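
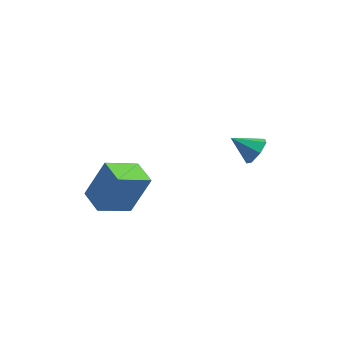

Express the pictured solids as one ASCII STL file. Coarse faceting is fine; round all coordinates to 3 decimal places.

solid 
facet normal 0.844 0.104 -0.526
outer loop
vertex 3.681 1.686 2.937
vertex 3.354 1.628 2.401
vertex 3.49 2.152 2.723
endloop
endfacet
facet normal -0.026 0.408 0.912
outer loop
vertex 3.681 1.686 2.937
vertex 3.49 2.152 2.723
vertex 2.426 1.512 2.979
endloop
endfacet
facet normal 0.844 0.104 -0.526
outer loop
vertex 3.49 2.152 2.723
vertex 3.354 1.628 2.401
vertex 3.197 2.223 2.267
endloop
endfacet
facet normal -0.404 0.828 0.389
outer loop
vertex 3.49 2.152 2.723
vertex 3.197 2.223 2.267
vertex 2.426 1.512 2.979
endloop
endfacet
facet normal 0.845 0.105 -0.525
outer loop
vertex 3.197 2.223 2.267
vertex 3.354 1.628 2.401
vertex 3.023 1.846 1.912
endloop
endfacet
facet normal -0.770 0.588 -0.247
outer loop
vertex 3.197 2.223 2.267
vertex 3.023 1.846 1.912
vertex 2.426 1.512 2.979
endloop
endfacet
facet normal 0.845 0.104 -0.525
outer loop
vertex 3.023 1.846 1.912
vertex 3.354 1.628 2.401
vertex 3.098 1.305 1.925
endloop
endfacet
facet normal -0.847 -0.130 -0.515
outer loop
vertex 3.023 1.846 1.912
vertex 3.098 1.305 1.925
vertex 2.426 1.512 2.979
endloop
endfacet
facet normal 0.844 0.107 -0.526
outer loop
vertex 3.098 1.305 1.925
vertex 3.354 1.628 2.401
vertex 3.367 1.007 2.296
endloop
endfacet
facet normal -0.578 -0.788 -0.214
outer loop
vertex 3.098 1.305 1.925
vertex 3.367 1.007 2.296
vertex 2.426 1.512 2.979
endloop
endfacet
facet normal 0.844 0.106 -0.525
outer loop
vertex 3.367 1.007 2.296
vertex 3.354 1.628 2.401
vertex 3.626 1.177 2.747
endloop
endfacet
facet normal -0.165 -0.888 0.429
outer loop
vertex 3.367 1.007 2.296
vertex 3.626 1.177 2.747
vertex 2.426 1.512 2.979
endloop
endfacet
facet normal 0.844 0.105 -0.526
outer loop
vertex 3.626 1.177 2.747
vertex 3.354 1.628 2.401
vertex 3.681 1.686 2.937
endloop
endfacet
facet normal 0.081 -0.356 0.931
outer loop
vertex 3.626 1.177 2.747
vertex 3.681 1.686 2.937
vertex 2.426 1.512 2.979
endloop
endfacet
facet normal -0.579 -0.694 0.428
outer loop
vertex 0.018 -3.137 3.753
vertex -0.735 -2.443 3.861
vertex -0.581 -3.556 2.262
endloop
endfacet
facet normal 0.731 -0.674 -0.104
outer loop
vertex 0.235 -2.577 1.659
vertex 0.018 -3.137 3.753
vertex -0.581 -3.556 2.262
endloop
endfacet
facet normal -0.579 -0.694 0.428
outer loop
vertex -0.581 -3.556 2.262
vertex -0.735 -2.443 3.861
vertex -1.334 -2.862 2.37
endloop
endfacet
facet normal -0.361 -0.252 -0.898
outer loop
vertex -1.334 -2.862 2.37
vertex 0.235 -2.577 1.659
vertex -0.581 -3.556 2.262
endloop
endfacet
facet normal 0.361 0.252 0.898
outer loop
vertex 0.018 -3.137 3.753
vertex 0.081 -1.464 3.258
vertex -0.735 -2.443 3.861
endloop
endfacet
facet normal 0.731 -0.674 -0.104
outer loop
vertex 0.834 -2.158 3.15
vertex 0.018 -3.137 3.753
vertex 0.235 -2.577 1.659
endloop
endfacet
facet normal 0.361 0.252 0.898
outer loop
vertex 0.834 -2.158 3.15
vertex 0.081 -1.464 3.258
vertex 0.018 -3.137 3.753
endloop
endfacet
facet normal -0.731 0.674 0.104
outer loop
vertex -0.735 -2.443 3.861
vertex 0.081 -1.464 3.258
vertex -1.334 -2.862 2.37
endloop
endfacet
facet normal -0.361 -0.252 -0.898
outer loop
vertex -0.518 -1.883 1.767
vertex 0.235 -2.577 1.659
vertex -1.334 -2.862 2.37
endloop
endfacet
facet normal -0.731 0.674 0.104
outer loop
vertex -1.334 -2.862 2.37
vertex 0.081 -1.464 3.258
vertex -0.518 -1.883 1.767
endloop
endfacet
facet normal 0.579 0.694 -0.428
outer loop
vertex -0.518 -1.883 1.767
vertex 0.834 -2.158 3.15
vertex 0.235 -2.577 1.659
endloop
endfacet
facet normal 0.579 0.694 -0.428
outer loop
vertex 0.081 -1.464 3.258
vertex 0.834 -2.158 3.15
vertex -0.518 -1.883 1.767
endloop
endfacet

endsolid


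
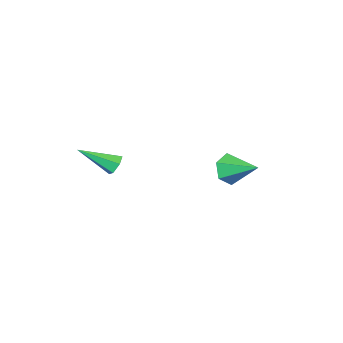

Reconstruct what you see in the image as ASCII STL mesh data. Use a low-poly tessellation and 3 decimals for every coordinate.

solid 
facet normal -0.076 -0.920 -0.385
outer loop
vertex -1.988 0.374 -2.07
vertex -2.574 0.663 -2.645
vertex -1.726 0.676 -2.843
endloop
endfacet
facet normal 0.899 0.208 0.386
outer loop
vertex -1.988 0.374 -2.07
vertex -1.726 0.676 -2.843
vertex -2.446 2.217 -1.995
endloop
endfacet
facet normal -0.076 -0.920 -0.384
outer loop
vertex -1.726 0.676 -2.843
vertex -2.574 0.663 -2.645
vertex -2.312 0.964 -3.418
endloop
endfacet
facet normal 0.702 0.566 -0.432
outer loop
vertex -1.726 0.676 -2.843
vertex -2.312 0.964 -3.418
vertex -2.446 2.217 -1.995
endloop
endfacet
facet normal -0.076 -0.920 -0.384
outer loop
vertex -2.312 0.964 -3.418
vertex -2.574 0.663 -2.645
vertex -3.159 0.951 -3.22
endloop
endfacet
facet normal -0.166 0.732 -0.660
outer loop
vertex -2.312 0.964 -3.418
vertex -3.159 0.951 -3.22
vertex -2.446 2.217 -1.995
endloop
endfacet
facet normal -0.075 -0.920 -0.385
outer loop
vertex -3.159 0.951 -3.22
vertex -2.574 0.663 -2.645
vertex -3.421 0.649 -2.447
endloop
endfacet
facet normal -0.838 0.542 -0.072
outer loop
vertex -3.159 0.951 -3.22
vertex -3.421 0.649 -2.447
vertex -2.446 2.217 -1.995
endloop
endfacet
facet normal -0.075 -0.920 -0.385
outer loop
vertex -3.421 0.649 -2.447
vertex -2.574 0.663 -2.645
vertex -2.835 0.361 -1.872
endloop
endfacet
facet normal -0.641 0.184 0.745
outer loop
vertex -3.421 0.649 -2.447
vertex -2.835 0.361 -1.872
vertex -2.446 2.217 -1.995
endloop
endfacet
facet normal -0.076 -0.920 -0.385
outer loop
vertex -2.835 0.361 -1.872
vertex -2.574 0.663 -2.645
vertex -1.988 0.374 -2.07
endloop
endfacet
facet normal 0.227 0.017 0.974
outer loop
vertex -2.835 0.361 -1.872
vertex -1.988 0.374 -2.07
vertex -2.446 2.217 -1.995
endloop
endfacet
facet normal -0.495 0.706 -0.506
outer loop
vertex 2.986 -1.614 -1.096
vertex 2.749 -1.446 -0.629
vertex 3.227 -1.226 -0.79
endloop
endfacet
facet normal 0.851 -0.126 -0.510
outer loop
vertex 2.986 -1.614 -1.096
vertex 3.227 -1.226 -0.79
vertex 3.651 -2.734 0.289
endloop
endfacet
facet normal -0.495 0.708 -0.503
outer loop
vertex 3.227 -1.226 -0.79
vertex 2.749 -1.446 -0.629
vertex 2.991 -1.059 -0.322
endloop
endfacet
facet normal 0.856 0.438 0.275
outer loop
vertex 3.227 -1.226 -0.79
vertex 2.991 -1.059 -0.322
vertex 3.651 -2.734 0.289
endloop
endfacet
facet normal -0.494 0.709 -0.504
outer loop
vertex 2.991 -1.059 -0.322
vertex 2.749 -1.446 -0.629
vertex 2.513 -1.278 -0.161
endloop
endfacet
facet normal 0.131 0.385 0.914
outer loop
vertex 2.991 -1.059 -0.322
vertex 2.513 -1.278 -0.161
vertex 3.651 -2.734 0.289
endloop
endfacet
facet normal -0.496 0.707 -0.504
outer loop
vertex 2.513 -1.278 -0.161
vertex 2.749 -1.446 -0.629
vertex 2.272 -1.666 -0.468
endloop
endfacet
facet normal -0.600 -0.233 0.765
outer loop
vertex 2.513 -1.278 -0.161
vertex 2.272 -1.666 -0.468
vertex 3.651 -2.734 0.289
endloop
endfacet
facet normal -0.496 0.706 -0.505
outer loop
vertex 2.272 -1.666 -0.468
vertex 2.749 -1.446 -0.629
vertex 2.508 -1.834 -0.935
endloop
endfacet
facet normal -0.605 -0.796 -0.020
outer loop
vertex 2.272 -1.666 -0.468
vertex 2.508 -1.834 -0.935
vertex 3.651 -2.734 0.289
endloop
endfacet
facet normal -0.495 0.706 -0.506
outer loop
vertex 2.508 -1.834 -0.935
vertex 2.749 -1.446 -0.629
vertex 2.986 -1.614 -1.096
endloop
endfacet
facet normal 0.120 -0.743 -0.658
outer loop
vertex 2.508 -1.834 -0.935
vertex 2.986 -1.614 -1.096
vertex 3.651 -2.734 0.289
endloop
endfacet

endsolid


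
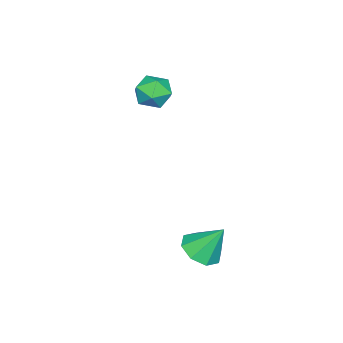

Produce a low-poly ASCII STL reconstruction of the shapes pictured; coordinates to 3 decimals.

solid 
facet normal 0.118 -0.533 -0.838
outer loop
vertex 4.66 1.386 -3.737
vertex 4.045 1.921 -4.164
vertex 4.958 1.942 -4.049
endloop
endfacet
facet normal 0.739 -0.018 0.673
outer loop
vertex 4.66 1.386 -3.737
vertex 4.958 1.942 -4.049
vertex 3.855 2.779 -2.816
endloop
endfacet
facet normal 0.118 -0.534 -0.837
outer loop
vertex 4.958 1.942 -4.049
vertex 4.045 1.921 -4.164
vertex 4.721 2.486 -4.429
endloop
endfacet
facet normal 0.771 0.555 0.313
outer loop
vertex 4.958 1.942 -4.049
vertex 4.721 2.486 -4.429
vertex 3.855 2.779 -2.816
endloop
endfacet
facet normal 0.119 -0.534 -0.837
outer loop
vertex 4.721 2.486 -4.429
vertex 4.045 1.921 -4.164
vertex 4.088 2.698 -4.654
endloop
endfacet
facet normal 0.318 0.948 -0.001
outer loop
vertex 4.721 2.486 -4.429
vertex 4.088 2.698 -4.654
vertex 3.855 2.779 -2.816
endloop
endfacet
facet normal 0.117 -0.534 -0.837
outer loop
vertex 4.088 2.698 -4.654
vertex 4.045 1.921 -4.164
vertex 3.43 2.455 -4.591
endloop
endfacet
facet normal -0.352 0.932 -0.086
outer loop
vertex 4.088 2.698 -4.654
vertex 3.43 2.455 -4.591
vertex 3.855 2.779 -2.816
endloop
endfacet
facet normal 0.118 -0.533 -0.838
outer loop
vertex 3.43 2.455 -4.591
vertex 4.045 1.921 -4.164
vertex 3.132 1.899 -4.279
endloop
endfacet
facet normal -0.849 0.516 0.109
outer loop
vertex 3.43 2.455 -4.591
vertex 3.132 1.899 -4.279
vertex 3.855 2.779 -2.816
endloop
endfacet
facet normal 0.118 -0.533 -0.838
outer loop
vertex 3.132 1.899 -4.279
vertex 4.045 1.921 -4.164
vertex 3.369 1.355 -3.899
endloop
endfacet
facet normal -0.881 -0.056 0.469
outer loop
vertex 3.132 1.899 -4.279
vertex 3.369 1.355 -3.899
vertex 3.855 2.779 -2.816
endloop
endfacet
facet normal 0.118 -0.533 -0.838
outer loop
vertex 3.369 1.355 -3.899
vertex 4.045 1.921 -4.164
vertex 4.002 1.143 -3.675
endloop
endfacet
facet normal -0.428 -0.450 0.784
outer loop
vertex 3.369 1.355 -3.899
vertex 4.002 1.143 -3.675
vertex 3.855 2.779 -2.816
endloop
endfacet
facet normal 0.118 -0.533 -0.838
outer loop
vertex 4.002 1.143 -3.675
vertex 4.045 1.921 -4.164
vertex 4.66 1.386 -3.737
endloop
endfacet
facet normal 0.242 -0.434 0.868
outer loop
vertex 4.002 1.143 -3.675
vertex 4.66 1.386 -3.737
vertex 3.855 2.779 -2.816
endloop
endfacet
facet normal -0.426 0.026 0.904
outer loop
vertex -0.647 -2.007 1.464
vertex -0.314 -2.816 1.644
vertex 0.157 -2.084 1.845
endloop
endfacet
facet normal -0.258 0.683 0.683
outer loop
vertex -0.647 -2.007 1.464
vertex 0.157 -2.084 1.845
vertex 0.026 -1.484 1.195
endloop
endfacet
facet normal -0.596 0.800 0.065
outer loop
vertex -0.647 -2.007 1.464
vertex 0.026 -1.484 1.195
vertex -0.526 -1.846 0.593
endloop
endfacet
facet normal -0.972 0.216 -0.095
outer loop
vertex -0.647 -2.007 1.464
vertex -0.526 -1.846 0.593
vertex -0.736 -2.669 0.87
endloop
endfacet
facet normal -0.867 -0.263 0.423
outer loop
vertex -0.647 -2.007 1.464
vertex -0.736 -2.669 0.87
vertex -0.314 -2.816 1.644
endloop
endfacet
facet normal 0.444 0.701 0.558
outer loop
vertex 0.026 -1.484 1.195
vertex 0.157 -2.084 1.845
vertex 0.776 -1.971 1.21
endloop
endfacet
facet normal 0.172 -0.362 0.916
outer loop
vertex 0.157 -2.084 1.845
vertex -0.314 -2.816 1.644
vertex 0.566 -2.794 1.487
endloop
endfacet
facet normal -0.541 -0.829 0.138
outer loop
vertex -0.314 -2.816 1.644
vertex -0.736 -2.669 0.87
vertex 0.014 -3.156 0.885
endloop
endfacet
facet normal -0.710 -0.055 -0.702
outer loop
vertex -0.736 -2.669 0.87
vertex -0.526 -1.846 0.593
vertex -0.117 -2.556 0.235
endloop
endfacet
facet normal -0.101 0.891 -0.443
outer loop
vertex -0.526 -1.846 0.593
vertex 0.026 -1.484 1.195
vertex 0.354 -1.824 0.436
endloop
endfacet
facet normal 0.972 -0.216 0.095
outer loop
vertex 0.687 -2.633 0.616
vertex 0.776 -1.971 1.21
vertex 0.566 -2.794 1.487
endloop
endfacet
facet normal 0.596 -0.800 -0.065
outer loop
vertex 0.687 -2.633 0.616
vertex 0.566 -2.794 1.487
vertex 0.014 -3.156 0.885
endloop
endfacet
facet normal 0.258 -0.683 -0.683
outer loop
vertex 0.687 -2.633 0.616
vertex 0.014 -3.156 0.885
vertex -0.117 -2.556 0.235
endloop
endfacet
facet normal 0.426 -0.026 -0.904
outer loop
vertex 0.687 -2.633 0.616
vertex -0.117 -2.556 0.235
vertex 0.354 -1.824 0.436
endloop
endfacet
facet normal 0.867 0.263 -0.423
outer loop
vertex 0.687 -2.633 0.616
vertex 0.354 -1.824 0.436
vertex 0.776 -1.971 1.21
endloop
endfacet
facet normal 0.710 0.055 0.702
outer loop
vertex 0.566 -2.794 1.487
vertex 0.776 -1.971 1.21
vertex 0.157 -2.084 1.845
endloop
endfacet
facet normal 0.101 -0.891 0.443
outer loop
vertex 0.014 -3.156 0.885
vertex 0.566 -2.794 1.487
vertex -0.314 -2.816 1.644
endloop
endfacet
facet normal -0.444 -0.701 -0.558
outer loop
vertex -0.117 -2.556 0.235
vertex 0.014 -3.156 0.885
vertex -0.736 -2.669 0.87
endloop
endfacet
facet normal -0.172 0.362 -0.916
outer loop
vertex 0.354 -1.824 0.436
vertex -0.117 -2.556 0.235
vertex -0.526 -1.846 0.593
endloop
endfacet
facet normal 0.541 0.829 -0.138
outer loop
vertex 0.776 -1.971 1.21
vertex 0.354 -1.824 0.436
vertex 0.026 -1.484 1.195
endloop
endfacet

endsolid


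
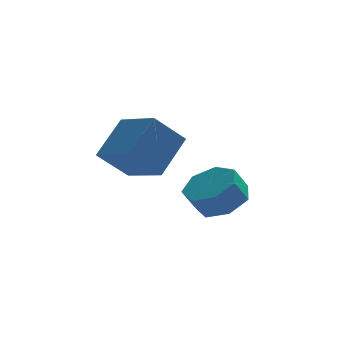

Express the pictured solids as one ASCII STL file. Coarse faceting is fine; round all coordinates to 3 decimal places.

solid 
facet normal -0.702 -0.145 0.697
outer loop
vertex -0.707 1.479 3.175
vertex -1.559 3.018 2.637
vertex -1.718 0.491 1.951
endloop
endfacet
facet normal 0.463 -0.837 0.293
outer loop
vertex -0.601 0.722 0.843
vertex -0.707 1.479 3.175
vertex -1.718 0.491 1.951
endloop
endfacet
facet normal -0.702 -0.145 0.697
outer loop
vertex -1.718 0.491 1.951
vertex -1.559 3.018 2.637
vertex -2.57 2.03 1.413
endloop
endfacet
facet normal -0.540 -0.528 -0.655
outer loop
vertex -2.57 2.03 1.413
vertex -0.601 0.722 0.843
vertex -1.718 0.491 1.951
endloop
endfacet
facet normal 0.540 0.528 0.655
outer loop
vertex -0.707 1.479 3.175
vertex -0.442 3.249 1.529
vertex -1.559 3.018 2.637
endloop
endfacet
facet normal 0.463 -0.837 0.293
outer loop
vertex 0.41 1.71 2.067
vertex -0.707 1.479 3.175
vertex -0.601 0.722 0.843
endloop
endfacet
facet normal 0.540 0.528 0.655
outer loop
vertex 0.41 1.71 2.067
vertex -0.442 3.249 1.529
vertex -0.707 1.479 3.175
endloop
endfacet
facet normal -0.463 0.837 -0.293
outer loop
vertex -1.559 3.018 2.637
vertex -0.442 3.249 1.529
vertex -2.57 2.03 1.413
endloop
endfacet
facet normal -0.540 -0.528 -0.655
outer loop
vertex -1.453 2.261 0.305
vertex -0.601 0.722 0.843
vertex -2.57 2.03 1.413
endloop
endfacet
facet normal -0.463 0.837 -0.293
outer loop
vertex -2.57 2.03 1.413
vertex -0.442 3.249 1.529
vertex -1.453 2.261 0.305
endloop
endfacet
facet normal 0.702 0.145 -0.697
outer loop
vertex -1.453 2.261 0.305
vertex 0.41 1.71 2.067
vertex -0.601 0.722 0.843
endloop
endfacet
facet normal 0.702 0.145 -0.697
outer loop
vertex -0.442 3.249 1.529
vertex 0.41 1.71 2.067
vertex -1.453 2.261 0.305
endloop
endfacet
facet normal 0.500 0.181 -0.847
outer loop
vertex 3.143 4.179 -1.289
vertex 2.22 4.068 -1.857
vertex 2.641 4.971 -1.416
endloop
endfacet
facet normal 0.685 0.516 0.514
outer loop
vertex 3.143 4.179 -1.289
vertex 2.641 4.971 -1.416
vertex 2.603 3.984 -0.374
endloop
endfacet
facet normal 0.684 0.517 0.515
outer loop
vertex 2.603 3.984 -0.374
vertex 2.641 4.971 -1.416
vertex 2.101 4.775 -0.501
endloop
endfacet
facet normal -0.500 -0.181 0.847
outer loop
vertex 2.603 3.984 -0.374
vertex 2.101 4.775 -0.501
vertex 1.68 3.872 -0.943
endloop
endfacet
facet normal 0.499 0.181 -0.847
outer loop
vertex 2.641 4.971 -1.416
vertex 2.22 4.068 -1.857
vertex 1.822 5.082 -1.875
endloop
endfacet
facet normal 0.011 0.976 0.216
outer loop
vertex 2.641 4.971 -1.416
vertex 1.822 5.082 -1.875
vertex 2.101 4.775 -0.501
endloop
endfacet
facet normal 0.012 0.976 0.216
outer loop
vertex 2.101 4.775 -0.501
vertex 1.822 5.082 -1.875
vertex 1.282 4.887 -0.961
endloop
endfacet
facet normal -0.500 -0.181 0.847
outer loop
vertex 2.101 4.775 -0.501
vertex 1.282 4.887 -0.961
vertex 1.68 3.872 -0.943
endloop
endfacet
facet normal 0.501 0.182 -0.846
outer loop
vertex 1.822 5.082 -1.875
vertex 2.22 4.068 -1.857
vertex 1.303 4.43 -2.322
endloop
endfacet
facet normal -0.669 0.701 -0.246
outer loop
vertex 1.822 5.082 -1.875
vertex 1.303 4.43 -2.322
vertex 1.282 4.887 -0.961
endloop
endfacet
facet normal -0.669 0.701 -0.246
outer loop
vertex 1.282 4.887 -0.961
vertex 1.303 4.43 -2.322
vertex 0.763 4.235 -1.407
endloop
endfacet
facet normal -0.500 -0.181 0.847
outer loop
vertex 1.282 4.887 -0.961
vertex 0.763 4.235 -1.407
vertex 1.68 3.872 -0.943
endloop
endfacet
facet normal 0.501 0.180 -0.847
outer loop
vertex 1.303 4.43 -2.322
vertex 2.22 4.068 -1.857
vertex 1.474 3.505 -2.418
endloop
endfacet
facet normal -0.847 -0.102 -0.522
outer loop
vertex 1.303 4.43 -2.322
vertex 1.474 3.505 -2.418
vertex 0.763 4.235 -1.407
endloop
endfacet
facet normal -0.847 -0.102 -0.522
outer loop
vertex 0.763 4.235 -1.407
vertex 1.474 3.505 -2.418
vertex 0.934 3.309 -1.503
endloop
endfacet
facet normal -0.500 -0.180 0.847
outer loop
vertex 0.763 4.235 -1.407
vertex 0.934 3.309 -1.503
vertex 1.68 3.872 -0.943
endloop
endfacet
facet normal 0.500 0.181 -0.847
outer loop
vertex 1.474 3.505 -2.418
vertex 2.22 4.068 -1.857
vertex 2.207 3.003 -2.092
endloop
endfacet
facet normal -0.387 -0.828 -0.406
outer loop
vertex 1.474 3.505 -2.418
vertex 2.207 3.003 -2.092
vertex 0.934 3.309 -1.503
endloop
endfacet
facet normal -0.387 -0.828 -0.405
outer loop
vertex 0.934 3.309 -1.503
vertex 2.207 3.003 -2.092
vertex 1.667 2.808 -1.178
endloop
endfacet
facet normal -0.499 -0.181 0.847
outer loop
vertex 0.934 3.309 -1.503
vertex 1.667 2.808 -1.178
vertex 1.68 3.872 -0.943
endloop
endfacet
facet normal 0.499 0.181 -0.847
outer loop
vertex 2.207 3.003 -2.092
vertex 2.22 4.068 -1.857
vertex 2.95 3.303 -1.59
endloop
endfacet
facet normal 0.365 -0.931 0.017
outer loop
vertex 2.207 3.003 -2.092
vertex 2.95 3.303 -1.59
vertex 1.667 2.808 -1.178
endloop
endfacet
facet normal 0.365 -0.931 0.017
outer loop
vertex 1.667 2.808 -1.178
vertex 2.95 3.303 -1.59
vertex 2.41 3.108 -0.675
endloop
endfacet
facet normal -0.500 -0.181 0.847
outer loop
vertex 1.667 2.808 -1.178
vertex 2.41 3.108 -0.675
vertex 1.68 3.872 -0.943
endloop
endfacet
facet normal 0.500 0.181 -0.847
outer loop
vertex 2.95 3.303 -1.59
vertex 2.22 4.068 -1.857
vertex 3.143 4.179 -1.289
endloop
endfacet
facet normal 0.842 -0.332 0.426
outer loop
vertex 2.95 3.303 -1.59
vertex 3.143 4.179 -1.289
vertex 2.41 3.108 -0.675
endloop
endfacet
facet normal 0.842 -0.332 0.426
outer loop
vertex 2.41 3.108 -0.675
vertex 3.143 4.179 -1.289
vertex 2.603 3.984 -0.374
endloop
endfacet
facet normal -0.500 -0.181 0.847
outer loop
vertex 2.41 3.108 -0.675
vertex 2.603 3.984 -0.374
vertex 1.68 3.872 -0.943
endloop
endfacet

endsolid


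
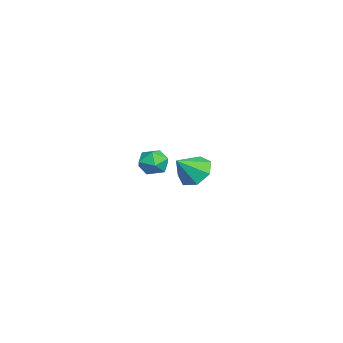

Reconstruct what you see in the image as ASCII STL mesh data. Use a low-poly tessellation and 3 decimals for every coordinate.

solid 
facet normal -0.037 0.487 0.873
outer loop
vertex 3.846 0.569 2.366
vertex 3.163 0.129 2.582
vertex 3.929 -0.16 2.776
endloop
endfacet
facet normal 0.634 0.433 0.641
outer loop
vertex 3.846 0.569 2.366
vertex 3.929 -0.16 2.776
vertex 4.446 0.025 2.139
endloop
endfacet
facet normal 0.671 0.741 -0.002
outer loop
vertex 3.846 0.569 2.366
vertex 4.446 0.025 2.139
vertex 3.999 0.428 1.551
endloop
endfacet
facet normal 0.022 0.986 -0.166
outer loop
vertex 3.846 0.569 2.366
vertex 3.999 0.428 1.551
vertex 3.207 0.492 1.825
endloop
endfacet
facet normal -0.416 0.829 0.373
outer loop
vertex 3.846 0.569 2.366
vertex 3.207 0.492 1.825
vertex 3.163 0.129 2.582
endloop
endfacet
facet normal 0.785 -0.261 0.561
outer loop
vertex 4.446 0.025 2.139
vertex 3.929 -0.16 2.776
vertex 4.133 -0.752 2.215
endloop
endfacet
facet normal -0.303 -0.173 0.937
outer loop
vertex 3.929 -0.16 2.776
vertex 3.163 0.129 2.582
vertex 3.341 -0.688 2.489
endloop
endfacet
facet normal -0.915 0.381 0.130
outer loop
vertex 3.163 0.129 2.582
vertex 3.207 0.492 1.825
vertex 2.894 -0.285 1.901
endloop
endfacet
facet normal -0.206 0.635 -0.745
outer loop
vertex 3.207 0.492 1.825
vertex 3.999 0.428 1.551
vertex 3.411 -0.1 1.264
endloop
endfacet
facet normal 0.845 0.239 -0.479
outer loop
vertex 3.999 0.428 1.551
vertex 4.446 0.025 2.139
vertex 4.177 -0.389 1.458
endloop
endfacet
facet normal -0.022 -0.986 0.166
outer loop
vertex 3.494 -0.829 1.674
vertex 4.133 -0.752 2.215
vertex 3.341 -0.688 2.489
endloop
endfacet
facet normal -0.671 -0.741 0.002
outer loop
vertex 3.494 -0.829 1.674
vertex 3.341 -0.688 2.489
vertex 2.894 -0.285 1.901
endloop
endfacet
facet normal -0.634 -0.433 -0.641
outer loop
vertex 3.494 -0.829 1.674
vertex 2.894 -0.285 1.901
vertex 3.411 -0.1 1.264
endloop
endfacet
facet normal 0.037 -0.487 -0.873
outer loop
vertex 3.494 -0.829 1.674
vertex 3.411 -0.1 1.264
vertex 4.177 -0.389 1.458
endloop
endfacet
facet normal 0.416 -0.829 -0.373
outer loop
vertex 3.494 -0.829 1.674
vertex 4.177 -0.389 1.458
vertex 4.133 -0.752 2.215
endloop
endfacet
facet normal 0.206 -0.635 0.745
outer loop
vertex 3.341 -0.688 2.489
vertex 4.133 -0.752 2.215
vertex 3.929 -0.16 2.776
endloop
endfacet
facet normal -0.845 -0.239 0.479
outer loop
vertex 2.894 -0.285 1.901
vertex 3.341 -0.688 2.489
vertex 3.163 0.129 2.582
endloop
endfacet
facet normal -0.785 0.261 -0.561
outer loop
vertex 3.411 -0.1 1.264
vertex 2.894 -0.285 1.901
vertex 3.207 0.492 1.825
endloop
endfacet
facet normal 0.303 0.173 -0.937
outer loop
vertex 4.177 -0.389 1.458
vertex 3.411 -0.1 1.264
vertex 3.999 0.428 1.551
endloop
endfacet
facet normal 0.915 -0.381 -0.130
outer loop
vertex 4.133 -0.752 2.215
vertex 4.177 -0.389 1.458
vertex 4.446 0.025 2.139
endloop
endfacet
facet normal -0.494 0.557 -0.667
outer loop
vertex -1.811 1.493 -1.81
vertex -2.718 1.307 -1.294
vertex -2.024 2.096 -1.149
endloop
endfacet
facet normal 0.973 0.146 0.180
outer loop
vertex -1.811 1.493 -1.81
vertex -2.024 2.096 -1.149
vertex -1.942 0.433 -0.246
endloop
endfacet
facet normal -0.494 0.557 -0.668
outer loop
vertex -2.024 2.096 -1.149
vertex -2.718 1.307 -1.294
vertex -2.76 2.105 -0.597
endloop
endfacet
facet normal 0.548 0.420 0.724
outer loop
vertex -2.024 2.096 -1.149
vertex -2.76 2.105 -0.597
vertex -1.942 0.433 -0.246
endloop
endfacet
facet normal -0.495 0.557 -0.667
outer loop
vertex -2.76 2.105 -0.597
vertex -2.718 1.307 -1.294
vertex -3.464 1.513 -0.569
endloop
endfacet
facet normal -0.095 0.160 0.983
outer loop
vertex -2.76 2.105 -0.597
vertex -3.464 1.513 -0.569
vertex -1.942 0.433 -0.246
endloop
endfacet
facet normal -0.494 0.557 -0.667
outer loop
vertex -3.464 1.513 -0.569
vertex -2.718 1.307 -1.294
vertex -3.606 0.767 -1.087
endloop
endfacet
facet normal -0.474 -0.440 0.763
outer loop
vertex -3.464 1.513 -0.569
vertex -3.606 0.767 -1.087
vertex -1.942 0.433 -0.246
endloop
endfacet
facet normal -0.494 0.557 -0.667
outer loop
vertex -3.606 0.767 -1.087
vertex -2.718 1.307 -1.294
vertex -3.08 0.427 -1.761
endloop
endfacet
facet normal -0.302 -0.925 0.231
outer loop
vertex -3.606 0.767 -1.087
vertex -3.08 0.427 -1.761
vertex -1.942 0.433 -0.246
endloop
endfacet
facet normal -0.494 0.557 -0.667
outer loop
vertex -3.08 0.427 -1.761
vertex -2.718 1.307 -1.294
vertex -2.281 0.75 -2.083
endloop
endfacet
facet normal 0.291 -0.933 -0.215
outer loop
vertex -3.08 0.427 -1.761
vertex -2.281 0.75 -2.083
vertex -1.942 0.433 -0.246
endloop
endfacet
facet normal -0.494 0.558 -0.667
outer loop
vertex -2.281 0.75 -2.083
vertex -2.718 1.307 -1.294
vertex -1.811 1.493 -1.81
endloop
endfacet
facet normal 0.858 -0.456 -0.237
outer loop
vertex -2.281 0.75 -2.083
vertex -1.811 1.493 -1.81
vertex -1.942 0.433 -0.246
endloop
endfacet

endsolid


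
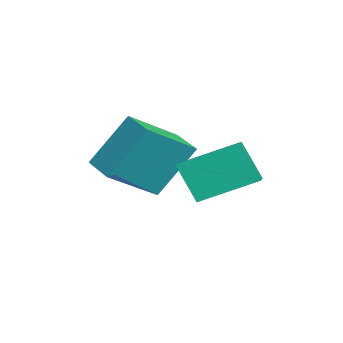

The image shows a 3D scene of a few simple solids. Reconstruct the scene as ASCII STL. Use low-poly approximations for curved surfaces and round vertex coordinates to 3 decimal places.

solid 
facet normal -0.918 -0.366 0.157
outer loop
vertex -2.894 -4.187 -2.429
vertex -3.049 -3.122 -0.851
vertex -3.622 -2.793 -3.441
endloop
endfacet
facet normal 0.082 -0.557 -0.826
outer loop
vertex -2.631 -2.398 -3.609
vertex -2.894 -4.187 -2.429
vertex -3.622 -2.793 -3.441
endloop
endfacet
facet normal -0.918 -0.366 0.157
outer loop
vertex -3.622 -2.793 -3.441
vertex -3.049 -3.122 -0.851
vertex -3.777 -1.728 -1.862
endloop
endfacet
facet normal -0.389 0.746 -0.541
outer loop
vertex -3.777 -1.728 -1.862
vertex -2.631 -2.398 -3.609
vertex -3.622 -2.793 -3.441
endloop
endfacet
facet normal 0.389 -0.745 0.541
outer loop
vertex -2.894 -4.187 -2.429
vertex -2.058 -2.727 -1.019
vertex -3.049 -3.122 -0.851
endloop
endfacet
facet normal 0.081 -0.557 -0.826
outer loop
vertex -1.903 -3.792 -2.598
vertex -2.894 -4.187 -2.429
vertex -2.631 -2.398 -3.609
endloop
endfacet
facet normal 0.389 -0.745 0.541
outer loop
vertex -1.903 -3.792 -2.598
vertex -2.058 -2.727 -1.019
vertex -2.894 -4.187 -2.429
endloop
endfacet
facet normal -0.082 0.557 0.827
outer loop
vertex -3.049 -3.122 -0.851
vertex -2.058 -2.727 -1.019
vertex -3.777 -1.728 -1.862
endloop
endfacet
facet normal -0.389 0.745 -0.541
outer loop
vertex -2.786 -1.333 -2.031
vertex -2.631 -2.398 -3.609
vertex -3.777 -1.728 -1.862
endloop
endfacet
facet normal -0.081 0.557 0.826
outer loop
vertex -3.777 -1.728 -1.862
vertex -2.058 -2.727 -1.019
vertex -2.786 -1.333 -2.031
endloop
endfacet
facet normal 0.918 0.366 -0.157
outer loop
vertex -2.786 -1.333 -2.031
vertex -1.903 -3.792 -2.598
vertex -2.631 -2.398 -3.609
endloop
endfacet
facet normal 0.918 0.366 -0.156
outer loop
vertex -2.058 -2.727 -1.019
vertex -1.903 -3.792 -2.598
vertex -2.786 -1.333 -2.031
endloop
endfacet
facet normal -0.370 -0.361 0.856
outer loop
vertex -0.109 -2.236 -1.547
vertex -0.029 -0.656 -0.847
vertex -1.659 -1.92 -2.083
endloop
endfacet
facet normal -0.046 -0.913 -0.405
outer loop
vertex -1.171 -1.444 -3.213
vertex -0.109 -2.236 -1.547
vertex -1.659 -1.92 -2.083
endloop
endfacet
facet normal -0.370 -0.361 0.856
outer loop
vertex -1.659 -1.92 -2.083
vertex -0.029 -0.656 -0.847
vertex -1.579 -0.34 -1.383
endloop
endfacet
facet normal -0.928 0.189 -0.321
outer loop
vertex -1.579 -0.34 -1.383
vertex -1.171 -1.444 -3.213
vertex -1.659 -1.92 -2.083
endloop
endfacet
facet normal 0.928 -0.189 0.321
outer loop
vertex -0.109 -2.236 -1.547
vertex 0.459 -0.18 -1.977
vertex -0.029 -0.656 -0.847
endloop
endfacet
facet normal -0.046 -0.913 -0.405
outer loop
vertex 0.379 -1.76 -2.677
vertex -0.109 -2.236 -1.547
vertex -1.171 -1.444 -3.213
endloop
endfacet
facet normal 0.928 -0.189 0.321
outer loop
vertex 0.379 -1.76 -2.677
vertex 0.459 -0.18 -1.977
vertex -0.109 -2.236 -1.547
endloop
endfacet
facet normal 0.046 0.913 0.405
outer loop
vertex -0.029 -0.656 -0.847
vertex 0.459 -0.18 -1.977
vertex -1.579 -0.34 -1.383
endloop
endfacet
facet normal -0.928 0.189 -0.321
outer loop
vertex -1.091 0.136 -2.513
vertex -1.171 -1.444 -3.213
vertex -1.579 -0.34 -1.383
endloop
endfacet
facet normal 0.046 0.913 0.405
outer loop
vertex -1.579 -0.34 -1.383
vertex 0.459 -0.18 -1.977
vertex -1.091 0.136 -2.513
endloop
endfacet
facet normal 0.370 0.361 -0.856
outer loop
vertex -1.091 0.136 -2.513
vertex 0.379 -1.76 -2.677
vertex -1.171 -1.444 -3.213
endloop
endfacet
facet normal 0.370 0.361 -0.856
outer loop
vertex 0.459 -0.18 -1.977
vertex 0.379 -1.76 -2.677
vertex -1.091 0.136 -2.513
endloop
endfacet

endsolid


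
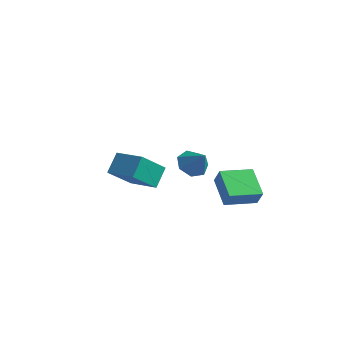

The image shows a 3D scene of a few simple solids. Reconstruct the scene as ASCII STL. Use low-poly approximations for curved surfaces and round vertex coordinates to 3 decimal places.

solid 
facet normal -0.672 0.121 -0.730
outer loop
vertex 3.015 -0.227 1.034
vertex 2.356 -0.317 1.626
vertex 2.771 0.426 1.367
endloop
endfacet
facet normal 0.917 0.389 -0.092
outer loop
vertex 3.015 -0.227 1.034
vertex 2.771 0.426 1.367
vertex 3.284 -0.483 2.634
endloop
endfacet
facet normal -0.672 0.121 -0.731
outer loop
vertex 2.771 0.426 1.367
vertex 2.356 -0.317 1.626
vertex 2.215 0.52 1.894
endloop
endfacet
facet normal 0.486 0.791 0.371
outer loop
vertex 2.771 0.426 1.367
vertex 2.215 0.52 1.894
vertex 3.284 -0.483 2.634
endloop
endfacet
facet normal -0.673 0.120 -0.730
outer loop
vertex 2.215 0.52 1.894
vertex 2.356 -0.317 1.626
vertex 1.765 -0.017 2.22
endloop
endfacet
facet normal -0.057 0.553 0.831
outer loop
vertex 2.215 0.52 1.894
vertex 1.765 -0.017 2.22
vertex 3.284 -0.483 2.634
endloop
endfacet
facet normal -0.672 0.121 -0.730
outer loop
vertex 1.765 -0.017 2.22
vertex 2.356 -0.317 1.626
vertex 1.76 -0.78 2.098
endloop
endfacet
facet normal -0.302 -0.149 0.942
outer loop
vertex 1.765 -0.017 2.22
vertex 1.76 -0.78 2.098
vertex 3.284 -0.483 2.634
endloop
endfacet
facet normal -0.672 0.121 -0.730
outer loop
vertex 1.76 -0.78 2.098
vertex 2.356 -0.317 1.626
vertex 2.204 -1.194 1.621
endloop
endfacet
facet normal -0.065 -0.783 0.619
outer loop
vertex 1.76 -0.78 2.098
vertex 2.204 -1.194 1.621
vertex 3.284 -0.483 2.634
endloop
endfacet
facet normal -0.672 0.121 -0.731
outer loop
vertex 2.204 -1.194 1.621
vertex 2.356 -0.317 1.626
vertex 2.763 -0.948 1.148
endloop
endfacet
facet normal 0.475 -0.874 0.107
outer loop
vertex 2.204 -1.194 1.621
vertex 2.763 -0.948 1.148
vertex 3.284 -0.483 2.634
endloop
endfacet
facet normal -0.672 0.120 -0.730
outer loop
vertex 2.763 -0.948 1.148
vertex 2.356 -0.317 1.626
vertex 3.015 -0.227 1.034
endloop
endfacet
facet normal 0.912 -0.352 -0.210
outer loop
vertex 2.763 -0.948 1.148
vertex 3.015 -0.227 1.034
vertex 3.284 -0.483 2.634
endloop
endfacet
facet normal -0.978 0.050 -0.201
outer loop
vertex -4.547 2.06 -1.137
vertex -4.181 3.564 -2.541
vertex -4.388 1.07 -2.156
endloop
endfacet
facet normal -0.175 -0.720 0.672
outer loop
vertex -2.559 0.976 -1.779
vertex -4.547 2.06 -1.137
vertex -4.388 1.07 -2.156
endloop
endfacet
facet normal -0.978 0.050 -0.201
outer loop
vertex -4.388 1.07 -2.156
vertex -4.181 3.564 -2.541
vertex -4.022 2.573 -3.56
endloop
endfacet
facet normal 0.111 -0.693 -0.713
outer loop
vertex -4.022 2.573 -3.56
vertex -2.559 0.976 -1.779
vertex -4.388 1.07 -2.156
endloop
endfacet
facet normal -0.111 0.692 0.713
outer loop
vertex -4.547 2.06 -1.137
vertex -2.352 3.47 -2.164
vertex -4.181 3.564 -2.541
endloop
endfacet
facet normal -0.175 -0.719 0.672
outer loop
vertex -2.718 1.967 -0.76
vertex -4.547 2.06 -1.137
vertex -2.559 0.976 -1.779
endloop
endfacet
facet normal -0.112 0.693 0.712
outer loop
vertex -2.718 1.967 -0.76
vertex -2.352 3.47 -2.164
vertex -4.547 2.06 -1.137
endloop
endfacet
facet normal 0.176 0.719 -0.672
outer loop
vertex -4.181 3.564 -2.541
vertex -2.352 3.47 -2.164
vertex -4.022 2.573 -3.56
endloop
endfacet
facet normal 0.112 -0.693 -0.713
outer loop
vertex -2.193 2.48 -3.183
vertex -2.559 0.976 -1.779
vertex -4.022 2.573 -3.56
endloop
endfacet
facet normal 0.175 0.720 -0.672
outer loop
vertex -4.022 2.573 -3.56
vertex -2.352 3.47 -2.164
vertex -2.193 2.48 -3.183
endloop
endfacet
facet normal 0.978 -0.050 0.201
outer loop
vertex -2.193 2.48 -3.183
vertex -2.718 1.967 -0.76
vertex -2.559 0.976 -1.779
endloop
endfacet
facet normal 0.978 -0.050 0.201
outer loop
vertex -2.352 3.47 -2.164
vertex -2.718 1.967 -0.76
vertex -2.193 2.48 -3.183
endloop
endfacet
facet normal -0.722 0.523 0.453
outer loop
vertex 1.764 2.769 -0.583
vertex 2.75 4.33 -0.815
vertex 1.292 2.929 -1.519
endloop
endfacet
facet normal -0.530 -0.839 0.124
outer loop
vertex 2.67 1.93 -2.385
vertex 1.764 2.769 -0.583
vertex 1.292 2.929 -1.519
endloop
endfacet
facet normal -0.722 0.523 0.454
outer loop
vertex 1.292 2.929 -1.519
vertex 2.75 4.33 -0.815
vertex 2.277 4.489 -1.75
endloop
endfacet
facet normal -0.445 0.151 -0.883
outer loop
vertex 2.277 4.489 -1.75
vertex 2.67 1.93 -2.385
vertex 1.292 2.929 -1.519
endloop
endfacet
facet normal 0.446 -0.150 0.883
outer loop
vertex 1.764 2.769 -0.583
vertex 4.128 3.331 -1.681
vertex 2.75 4.33 -0.815
endloop
endfacet
facet normal -0.529 -0.839 0.125
outer loop
vertex 3.143 1.771 -1.45
vertex 1.764 2.769 -0.583
vertex 2.67 1.93 -2.385
endloop
endfacet
facet normal 0.446 -0.151 0.882
outer loop
vertex 3.143 1.771 -1.45
vertex 4.128 3.331 -1.681
vertex 1.764 2.769 -0.583
endloop
endfacet
facet normal 0.530 0.839 -0.125
outer loop
vertex 2.75 4.33 -0.815
vertex 4.128 3.331 -1.681
vertex 2.277 4.489 -1.75
endloop
endfacet
facet normal -0.446 0.150 -0.882
outer loop
vertex 3.656 3.491 -2.617
vertex 2.67 1.93 -2.385
vertex 2.277 4.489 -1.75
endloop
endfacet
facet normal 0.530 0.839 -0.124
outer loop
vertex 2.277 4.489 -1.75
vertex 4.128 3.331 -1.681
vertex 3.656 3.491 -2.617
endloop
endfacet
facet normal 0.721 -0.523 -0.454
outer loop
vertex 3.656 3.491 -2.617
vertex 3.143 1.771 -1.45
vertex 2.67 1.93 -2.385
endloop
endfacet
facet normal 0.722 -0.523 -0.453
outer loop
vertex 4.128 3.331 -1.681
vertex 3.143 1.771 -1.45
vertex 3.656 3.491 -2.617
endloop
endfacet

endsolid


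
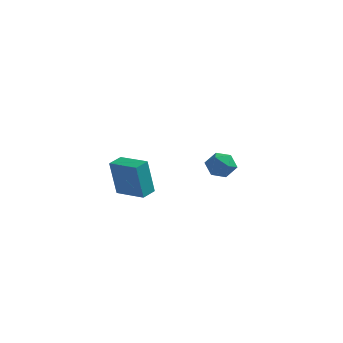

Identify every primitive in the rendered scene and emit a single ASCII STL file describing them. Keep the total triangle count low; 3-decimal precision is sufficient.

solid 
facet normal -0.963 0.241 -0.119
outer loop
vertex -0.419 -4.1 -1.39
vertex -0.23 -3.298 -1.295
vertex -0.142 -3.939 -3.313
endloop
endfacet
facet normal -0.228 -0.967 -0.114
outer loop
vertex 1.39 -4.322 -3.125
vertex -0.419 -4.1 -1.39
vertex -0.142 -3.939 -3.313
endloop
endfacet
facet normal -0.963 0.241 -0.119
outer loop
vertex -0.142 -3.939 -3.313
vertex -0.23 -3.298 -1.295
vertex 0.047 -3.137 -3.219
endloop
endfacet
facet normal 0.142 0.082 -0.986
outer loop
vertex 0.047 -3.137 -3.219
vertex 1.39 -4.322 -3.125
vertex -0.142 -3.939 -3.313
endloop
endfacet
facet normal -0.142 -0.083 0.986
outer loop
vertex -0.419 -4.1 -1.39
vertex 1.302 -3.681 -1.107
vertex -0.23 -3.298 -1.295
endloop
endfacet
facet normal -0.228 -0.967 -0.114
outer loop
vertex 1.113 -4.483 -1.201
vertex -0.419 -4.1 -1.39
vertex 1.39 -4.322 -3.125
endloop
endfacet
facet normal -0.142 -0.082 0.986
outer loop
vertex 1.113 -4.483 -1.201
vertex 1.302 -3.681 -1.107
vertex -0.419 -4.1 -1.39
endloop
endfacet
facet normal 0.228 0.967 0.114
outer loop
vertex -0.23 -3.298 -1.295
vertex 1.302 -3.681 -1.107
vertex 0.047 -3.137 -3.219
endloop
endfacet
facet normal 0.142 0.083 -0.986
outer loop
vertex 1.579 -3.52 -3.03
vertex 1.39 -4.322 -3.125
vertex 0.047 -3.137 -3.219
endloop
endfacet
facet normal 0.228 0.967 0.114
outer loop
vertex 0.047 -3.137 -3.219
vertex 1.302 -3.681 -1.107
vertex 1.579 -3.52 -3.03
endloop
endfacet
facet normal 0.963 -0.241 0.119
outer loop
vertex 1.579 -3.52 -3.03
vertex 1.113 -4.483 -1.201
vertex 1.39 -4.322 -3.125
endloop
endfacet
facet normal 0.963 -0.241 0.119
outer loop
vertex 1.302 -3.681 -1.107
vertex 1.113 -4.483 -1.201
vertex 1.579 -3.52 -3.03
endloop
endfacet
facet normal -0.063 0.083 0.995
outer loop
vertex 1.881 2.985 -3.33
vertex 2.176 2.19 -3.245
vertex 2.719 2.846 -3.265
endloop
endfacet
facet normal 0.065 0.718 0.693
outer loop
vertex 1.881 2.985 -3.33
vertex 2.719 2.846 -3.265
vertex 2.424 3.415 -3.826
endloop
endfacet
facet normal -0.464 0.855 0.232
outer loop
vertex 1.881 2.985 -3.33
vertex 2.424 3.415 -3.826
vertex 1.699 3.11 -4.153
endloop
endfacet
facet normal -0.919 0.305 0.250
outer loop
vertex 1.881 2.985 -3.33
vertex 1.699 3.11 -4.153
vertex 1.546 2.354 -3.794
endloop
endfacet
facet normal -0.672 -0.172 0.720
outer loop
vertex 1.881 2.985 -3.33
vertex 1.546 2.354 -3.794
vertex 2.176 2.19 -3.245
endloop
endfacet
facet normal 0.672 0.666 0.322
outer loop
vertex 2.424 3.415 -3.826
vertex 2.719 2.846 -3.265
vertex 3.054 2.886 -4.046
endloop
endfacet
facet normal 0.464 -0.359 0.810
outer loop
vertex 2.719 2.846 -3.265
vertex 2.176 2.19 -3.245
vertex 2.901 2.13 -3.687
endloop
endfacet
facet normal -0.520 -0.772 0.366
outer loop
vertex 2.176 2.19 -3.245
vertex 1.546 2.354 -3.794
vertex 2.176 1.825 -4.014
endloop
endfacet
facet normal -0.919 -0.001 -0.394
outer loop
vertex 1.546 2.354 -3.794
vertex 1.699 3.11 -4.153
vertex 1.881 2.394 -4.575
endloop
endfacet
facet normal -0.183 0.888 -0.422
outer loop
vertex 1.699 3.11 -4.153
vertex 2.424 3.415 -3.826
vertex 2.424 3.05 -4.595
endloop
endfacet
facet normal 0.919 -0.305 -0.250
outer loop
vertex 2.719 2.255 -4.51
vertex 3.054 2.886 -4.046
vertex 2.901 2.13 -3.687
endloop
endfacet
facet normal 0.464 -0.855 -0.232
outer loop
vertex 2.719 2.255 -4.51
vertex 2.901 2.13 -3.687
vertex 2.176 1.825 -4.014
endloop
endfacet
facet normal -0.065 -0.718 -0.693
outer loop
vertex 2.719 2.255 -4.51
vertex 2.176 1.825 -4.014
vertex 1.881 2.394 -4.575
endloop
endfacet
facet normal 0.063 -0.083 -0.995
outer loop
vertex 2.719 2.255 -4.51
vertex 1.881 2.394 -4.575
vertex 2.424 3.05 -4.595
endloop
endfacet
facet normal 0.672 0.172 -0.720
outer loop
vertex 2.719 2.255 -4.51
vertex 2.424 3.05 -4.595
vertex 3.054 2.886 -4.046
endloop
endfacet
facet normal 0.919 0.001 0.394
outer loop
vertex 2.901 2.13 -3.687
vertex 3.054 2.886 -4.046
vertex 2.719 2.846 -3.265
endloop
endfacet
facet normal 0.183 -0.888 0.422
outer loop
vertex 2.176 1.825 -4.014
vertex 2.901 2.13 -3.687
vertex 2.176 2.19 -3.245
endloop
endfacet
facet normal -0.672 -0.666 -0.322
outer loop
vertex 1.881 2.394 -4.575
vertex 2.176 1.825 -4.014
vertex 1.546 2.354 -3.794
endloop
endfacet
facet normal -0.464 0.359 -0.810
outer loop
vertex 2.424 3.05 -4.595
vertex 1.881 2.394 -4.575
vertex 1.699 3.11 -4.153
endloop
endfacet
facet normal 0.520 0.772 -0.366
outer loop
vertex 3.054 2.886 -4.046
vertex 2.424 3.05 -4.595
vertex 2.424 3.415 -3.826
endloop
endfacet

endsolid


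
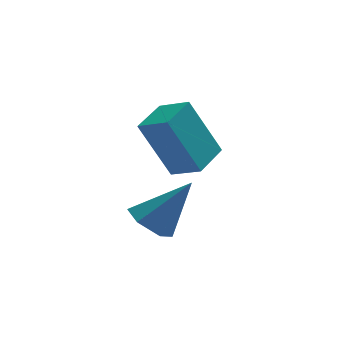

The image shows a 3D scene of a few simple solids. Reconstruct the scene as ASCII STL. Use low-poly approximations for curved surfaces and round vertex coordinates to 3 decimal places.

solid 
facet normal -0.636 -0.067 -0.768
outer loop
vertex 2.42 -1.9 -0.576
vertex 2.045 -2.375 -0.224
vertex 1.896 -1.694 -0.16
endloop
endfacet
facet normal 0.395 0.918 0.042
outer loop
vertex 2.42 -1.9 -0.576
vertex 1.896 -1.694 -0.16
vertex 3.095 -2.265 1.044
endloop
endfacet
facet normal -0.636 -0.067 -0.768
outer loop
vertex 1.896 -1.694 -0.16
vertex 2.045 -2.375 -0.224
vertex 1.521 -2.169 0.192
endloop
endfacet
facet normal -0.301 0.710 0.637
outer loop
vertex 1.896 -1.694 -0.16
vertex 1.521 -2.169 0.192
vertex 3.095 -2.265 1.044
endloop
endfacet
facet normal -0.636 -0.067 -0.768
outer loop
vertex 1.521 -2.169 0.192
vertex 2.045 -2.375 -0.224
vertex 1.67 -2.85 0.128
endloop
endfacet
facet normal -0.477 -0.185 0.859
outer loop
vertex 1.521 -2.169 0.192
vertex 1.67 -2.85 0.128
vertex 3.095 -2.265 1.044
endloop
endfacet
facet normal -0.637 -0.066 -0.768
outer loop
vertex 1.67 -2.85 0.128
vertex 2.045 -2.375 -0.224
vertex 2.193 -3.056 -0.288
endloop
endfacet
facet normal 0.044 -0.872 0.488
outer loop
vertex 1.67 -2.85 0.128
vertex 2.193 -3.056 -0.288
vertex 3.095 -2.265 1.044
endloop
endfacet
facet normal -0.637 -0.066 -0.768
outer loop
vertex 2.193 -3.056 -0.288
vertex 2.045 -2.375 -0.224
vertex 2.568 -2.581 -0.64
endloop
endfacet
facet normal 0.740 -0.664 -0.107
outer loop
vertex 2.193 -3.056 -0.288
vertex 2.568 -2.581 -0.64
vertex 3.095 -2.265 1.044
endloop
endfacet
facet normal -0.637 -0.066 -0.768
outer loop
vertex 2.568 -2.581 -0.64
vertex 2.045 -2.375 -0.224
vertex 2.42 -1.9 -0.576
endloop
endfacet
facet normal 0.916 0.230 -0.330
outer loop
vertex 2.568 -2.581 -0.64
vertex 2.42 -1.9 -0.576
vertex 3.095 -2.265 1.044
endloop
endfacet
facet normal -0.598 -0.779 -0.185
outer loop
vertex 2.779 -0.392 2.191
vertex 2.11 0.217 1.79
vertex 3.604 -0.617 0.472
endloop
endfacet
facet normal 0.676 -0.615 0.405
outer loop
vertex 4.31 0.303 0.69
vertex 2.779 -0.392 2.191
vertex 3.604 -0.617 0.472
endloop
endfacet
facet normal -0.598 -0.779 -0.185
outer loop
vertex 3.604 -0.617 0.472
vertex 2.11 0.217 1.79
vertex 2.935 -0.008 0.071
endloop
endfacet
facet normal 0.430 -0.118 -0.895
outer loop
vertex 2.935 -0.008 0.071
vertex 4.31 0.303 0.69
vertex 3.604 -0.617 0.472
endloop
endfacet
facet normal -0.430 0.118 0.895
outer loop
vertex 2.779 -0.392 2.191
vertex 2.816 1.137 2.008
vertex 2.11 0.217 1.79
endloop
endfacet
facet normal 0.676 -0.615 0.405
outer loop
vertex 3.485 0.528 2.409
vertex 2.779 -0.392 2.191
vertex 4.31 0.303 0.69
endloop
endfacet
facet normal -0.430 0.118 0.895
outer loop
vertex 3.485 0.528 2.409
vertex 2.816 1.137 2.008
vertex 2.779 -0.392 2.191
endloop
endfacet
facet normal -0.676 0.615 -0.405
outer loop
vertex 2.11 0.217 1.79
vertex 2.816 1.137 2.008
vertex 2.935 -0.008 0.071
endloop
endfacet
facet normal 0.430 -0.118 -0.895
outer loop
vertex 3.641 0.912 0.289
vertex 4.31 0.303 0.69
vertex 2.935 -0.008 0.071
endloop
endfacet
facet normal -0.676 0.615 -0.405
outer loop
vertex 2.935 -0.008 0.071
vertex 2.816 1.137 2.008
vertex 3.641 0.912 0.289
endloop
endfacet
facet normal 0.598 0.779 0.185
outer loop
vertex 3.641 0.912 0.289
vertex 3.485 0.528 2.409
vertex 4.31 0.303 0.69
endloop
endfacet
facet normal 0.598 0.779 0.185
outer loop
vertex 2.816 1.137 2.008
vertex 3.485 0.528 2.409
vertex 3.641 0.912 0.289
endloop
endfacet

endsolid


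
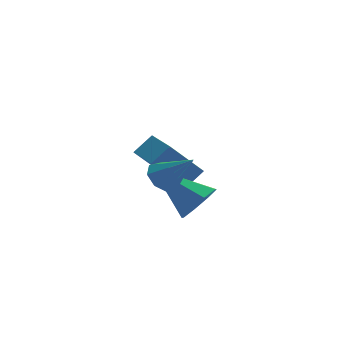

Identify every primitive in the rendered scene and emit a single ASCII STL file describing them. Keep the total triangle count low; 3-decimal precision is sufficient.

solid 
facet normal 0.662 -0.502 -0.556
outer loop
vertex 0.259 0.053 1.522
vertex -0.181 0.151 0.91
vertex 0.386 0.542 1.232
endloop
endfacet
facet normal 0.438 0.372 0.818
outer loop
vertex 0.259 0.053 1.522
vertex 0.386 0.542 1.232
vertex -1.419 1.089 1.95
endloop
endfacet
facet normal 0.662 -0.502 -0.556
outer loop
vertex 0.386 0.542 1.232
vertex -0.181 0.151 0.91
vertex 0.181 0.801 0.754
endloop
endfacet
facet normal 0.386 0.870 0.306
outer loop
vertex 0.386 0.542 1.232
vertex 0.181 0.801 0.754
vertex -1.419 1.089 1.95
endloop
endfacet
facet normal 0.663 -0.502 -0.556
outer loop
vertex 0.181 0.801 0.754
vertex -0.181 0.151 0.91
vertex -0.236 0.679 0.367
endloop
endfacet
facet normal -0.030 0.962 -0.271
outer loop
vertex 0.181 0.801 0.754
vertex -0.236 0.679 0.367
vertex -1.419 1.089 1.95
endloop
endfacet
facet normal 0.662 -0.503 -0.556
outer loop
vertex -0.236 0.679 0.367
vertex -0.181 0.151 0.91
vertex -0.621 0.248 0.298
endloop
endfacet
facet normal -0.563 0.595 -0.574
outer loop
vertex -0.236 0.679 0.367
vertex -0.621 0.248 0.298
vertex -1.419 1.089 1.95
endloop
endfacet
facet normal 0.663 -0.502 -0.556
outer loop
vertex -0.621 0.248 0.298
vertex -0.181 0.151 0.91
vertex -0.747 -0.24 0.588
endloop
endfacet
facet normal -0.904 -0.020 -0.427
outer loop
vertex -0.621 0.248 0.298
vertex -0.747 -0.24 0.588
vertex -1.419 1.089 1.95
endloop
endfacet
facet normal 0.663 -0.502 -0.556
outer loop
vertex -0.747 -0.24 0.588
vertex -0.181 0.151 0.91
vertex -0.542 -0.499 1.066
endloop
endfacet
facet normal -0.851 -0.517 0.085
outer loop
vertex -0.747 -0.24 0.588
vertex -0.542 -0.499 1.066
vertex -1.419 1.089 1.95
endloop
endfacet
facet normal 0.662 -0.501 -0.557
outer loop
vertex -0.542 -0.499 1.066
vertex -0.181 0.151 0.91
vertex -0.125 -0.378 1.453
endloop
endfacet
facet normal -0.437 -0.610 0.661
outer loop
vertex -0.542 -0.499 1.066
vertex -0.125 -0.378 1.453
vertex -1.419 1.089 1.95
endloop
endfacet
facet normal 0.663 -0.501 -0.557
outer loop
vertex -0.125 -0.378 1.453
vertex -0.181 0.151 0.91
vertex 0.259 0.053 1.522
endloop
endfacet
facet normal 0.097 -0.241 0.966
outer loop
vertex -0.125 -0.378 1.453
vertex 0.259 0.053 1.522
vertex -1.419 1.089 1.95
endloop
endfacet
facet normal -0.703 -0.303 -0.643
outer loop
vertex -1.353 1.918 1.678
vertex -1.752 2.994 1.608
vertex -0.285 2.228 0.365
endloop
endfacet
facet normal 0.348 -0.936 0.062
outer loop
vertex 0.312 2.486 0.912
vertex -1.353 1.918 1.678
vertex -0.285 2.228 0.365
endloop
endfacet
facet normal -0.703 -0.303 -0.643
outer loop
vertex -0.285 2.228 0.365
vertex -1.752 2.994 1.608
vertex -0.685 3.305 0.295
endloop
endfacet
facet normal 0.621 0.181 -0.763
outer loop
vertex -0.685 3.305 0.295
vertex 0.312 2.486 0.912
vertex -0.285 2.228 0.365
endloop
endfacet
facet normal -0.621 -0.181 0.763
outer loop
vertex -1.353 1.918 1.678
vertex -1.155 3.252 2.155
vertex -1.752 2.994 1.608
endloop
endfacet
facet normal 0.347 -0.936 0.060
outer loop
vertex -0.755 2.175 2.225
vertex -1.353 1.918 1.678
vertex 0.312 2.486 0.912
endloop
endfacet
facet normal -0.620 -0.181 0.763
outer loop
vertex -0.755 2.175 2.225
vertex -1.155 3.252 2.155
vertex -1.353 1.918 1.678
endloop
endfacet
facet normal -0.348 0.935 -0.061
outer loop
vertex -1.752 2.994 1.608
vertex -1.155 3.252 2.155
vertex -0.685 3.305 0.295
endloop
endfacet
facet normal 0.621 0.180 -0.763
outer loop
vertex -0.087 3.562 0.842
vertex 0.312 2.486 0.912
vertex -0.685 3.305 0.295
endloop
endfacet
facet normal -0.347 0.936 -0.061
outer loop
vertex -0.685 3.305 0.295
vertex -1.155 3.252 2.155
vertex -0.087 3.562 0.842
endloop
endfacet
facet normal 0.703 0.303 0.643
outer loop
vertex -0.087 3.562 0.842
vertex -0.755 2.175 2.225
vertex 0.312 2.486 0.912
endloop
endfacet
facet normal 0.703 0.303 0.643
outer loop
vertex -1.155 3.252 2.155
vertex -0.755 2.175 2.225
vertex -0.087 3.562 0.842
endloop
endfacet
facet normal -0.575 0.412 -0.707
outer loop
vertex -1.052 -0.281 2.67
vertex -1.358 -0.772 2.633
vertex -1.398 -0.287 2.948
endloop
endfacet
facet normal 0.443 0.695 0.566
outer loop
vertex -1.052 -0.281 2.67
vertex -1.398 -0.287 2.948
vertex -0.582 -1.328 3.587
endloop
endfacet
facet normal -0.574 0.412 -0.708
outer loop
vertex -1.398 -0.287 2.948
vertex -1.358 -0.772 2.633
vertex -1.721 -0.577 3.041
endloop
endfacet
facet normal -0.137 0.438 0.889
outer loop
vertex -1.398 -0.287 2.948
vertex -1.721 -0.577 3.041
vertex -0.582 -1.328 3.587
endloop
endfacet
facet normal -0.575 0.411 -0.708
outer loop
vertex -1.721 -0.577 3.041
vertex -1.358 -0.772 2.633
vertex -1.831 -0.982 2.895
endloop
endfacet
facet normal -0.513 -0.165 0.843
outer loop
vertex -1.721 -0.577 3.041
vertex -1.831 -0.982 2.895
vertex -0.582 -1.328 3.587
endloop
endfacet
facet normal -0.575 0.413 -0.707
outer loop
vertex -1.831 -0.982 2.895
vertex -1.358 -0.772 2.633
vertex -1.664 -1.263 2.595
endloop
endfacet
facet normal -0.463 -0.761 0.455
outer loop
vertex -1.831 -0.982 2.895
vertex -1.664 -1.263 2.595
vertex -0.582 -1.328 3.587
endloop
endfacet
facet normal -0.574 0.412 -0.707
outer loop
vertex -1.664 -1.263 2.595
vertex -1.358 -0.772 2.633
vertex -1.317 -1.257 2.317
endloop
endfacet
facet normal -0.019 -0.999 -0.045
outer loop
vertex -1.664 -1.263 2.595
vertex -1.317 -1.257 2.317
vertex -0.582 -1.328 3.587
endloop
endfacet
facet normal -0.575 0.412 -0.707
outer loop
vertex -1.317 -1.257 2.317
vertex -1.358 -0.772 2.633
vertex -0.995 -0.967 2.224
endloop
endfacet
facet normal 0.562 -0.741 -0.367
outer loop
vertex -1.317 -1.257 2.317
vertex -0.995 -0.967 2.224
vertex -0.582 -1.328 3.587
endloop
endfacet
facet normal -0.575 0.413 -0.707
outer loop
vertex -0.995 -0.967 2.224
vertex -1.358 -0.772 2.633
vertex -0.885 -0.562 2.371
endloop
endfacet
facet normal 0.937 -0.138 -0.321
outer loop
vertex -0.995 -0.967 2.224
vertex -0.885 -0.562 2.371
vertex -0.582 -1.328 3.587
endloop
endfacet
facet normal -0.575 0.411 -0.708
outer loop
vertex -0.885 -0.562 2.371
vertex -1.358 -0.772 2.633
vertex -1.052 -0.281 2.67
endloop
endfacet
facet normal 0.887 0.457 0.067
outer loop
vertex -0.885 -0.562 2.371
vertex -1.052 -0.281 2.67
vertex -0.582 -1.328 3.587
endloop
endfacet

endsolid


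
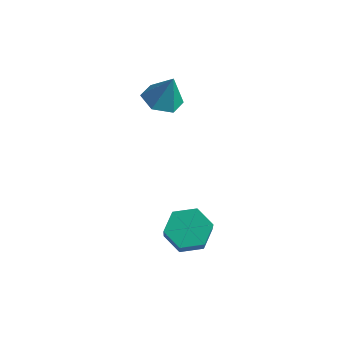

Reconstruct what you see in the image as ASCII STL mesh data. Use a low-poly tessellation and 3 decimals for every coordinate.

solid 
facet normal -0.340 -0.085 -0.937
outer loop
vertex 0.238 -0.145 -0.2
vertex -0.481 0.075 0.041
vertex 0.038 0.619 -0.197
endloop
endfacet
facet normal 0.960 0.251 0.126
outer loop
vertex 0.238 -0.145 -0.2
vertex 0.038 0.619 -0.197
vertex -0.039 0.185 1.259
endloop
endfacet
facet normal -0.340 -0.085 -0.937
outer loop
vertex 0.038 0.619 -0.197
vertex -0.481 0.075 0.041
vertex -0.681 0.839 0.044
endloop
endfacet
facet normal 0.366 0.886 0.284
outer loop
vertex 0.038 0.619 -0.197
vertex -0.681 0.839 0.044
vertex -0.039 0.185 1.259
endloop
endfacet
facet normal -0.341 -0.086 -0.936
outer loop
vertex -0.681 0.839 0.044
vertex -0.481 0.075 0.041
vertex -1.201 0.294 0.283
endloop
endfacet
facet normal -0.436 0.676 0.594
outer loop
vertex -0.681 0.839 0.044
vertex -1.201 0.294 0.283
vertex -0.039 0.185 1.259
endloop
endfacet
facet normal -0.341 -0.086 -0.936
outer loop
vertex -1.201 0.294 0.283
vertex -0.481 0.075 0.041
vertex -1.001 -0.47 0.28
endloop
endfacet
facet normal -0.643 -0.171 0.746
outer loop
vertex -1.201 0.294 0.283
vertex -1.001 -0.47 0.28
vertex -0.039 0.185 1.259
endloop
endfacet
facet normal -0.341 -0.085 -0.936
outer loop
vertex -1.001 -0.47 0.28
vertex -0.481 0.075 0.041
vertex -0.282 -0.69 0.038
endloop
endfacet
facet normal -0.049 -0.807 0.588
outer loop
vertex -1.001 -0.47 0.28
vertex -0.282 -0.69 0.038
vertex -0.039 0.185 1.259
endloop
endfacet
facet normal -0.340 -0.085 -0.937
outer loop
vertex -0.282 -0.69 0.038
vertex -0.481 0.075 0.041
vertex 0.238 -0.145 -0.2
endloop
endfacet
facet normal 0.753 -0.597 0.278
outer loop
vertex -0.282 -0.69 0.038
vertex 0.238 -0.145 -0.2
vertex -0.039 0.185 1.259
endloop
endfacet
facet normal -0.442 0.507 -0.740
outer loop
vertex 3.31 -1.676 -3.804
vertex 2.758 -2.289 -3.894
vertex 2.601 -1.663 -3.372
endloop
endfacet
facet normal 0.275 0.862 0.426
outer loop
vertex 3.31 -1.676 -3.804
vertex 2.601 -1.663 -3.372
vertex 4.114 -2.598 -2.456
endloop
endfacet
facet normal 0.275 0.862 0.426
outer loop
vertex 4.114 -2.598 -2.456
vertex 2.601 -1.663 -3.372
vertex 3.405 -2.585 -2.024
endloop
endfacet
facet normal 0.442 -0.507 0.740
outer loop
vertex 4.114 -2.598 -2.456
vertex 3.405 -2.585 -2.024
vertex 3.562 -3.211 -2.546
endloop
endfacet
facet normal -0.441 0.507 -0.741
outer loop
vertex 2.601 -1.663 -3.372
vertex 2.758 -2.289 -3.894
vertex 2.049 -2.276 -3.463
endloop
endfacet
facet normal -0.603 0.444 0.663
outer loop
vertex 2.601 -1.663 -3.372
vertex 2.049 -2.276 -3.463
vertex 3.405 -2.585 -2.024
endloop
endfacet
facet normal -0.603 0.444 0.663
outer loop
vertex 3.405 -2.585 -2.024
vertex 2.049 -2.276 -3.463
vertex 2.853 -3.198 -2.115
endloop
endfacet
facet normal 0.441 -0.507 0.741
outer loop
vertex 3.405 -2.585 -2.024
vertex 2.853 -3.198 -2.115
vertex 3.562 -3.211 -2.546
endloop
endfacet
facet normal -0.441 0.506 -0.741
outer loop
vertex 2.049 -2.276 -3.463
vertex 2.758 -2.289 -3.894
vertex 2.206 -2.902 -3.984
endloop
endfacet
facet normal -0.877 -0.418 0.237
outer loop
vertex 2.049 -2.276 -3.463
vertex 2.206 -2.902 -3.984
vertex 2.853 -3.198 -2.115
endloop
endfacet
facet normal -0.877 -0.418 0.237
outer loop
vertex 2.853 -3.198 -2.115
vertex 2.206 -2.902 -3.984
vertex 3.01 -3.824 -2.636
endloop
endfacet
facet normal 0.441 -0.506 0.741
outer loop
vertex 2.853 -3.198 -2.115
vertex 3.01 -3.824 -2.636
vertex 3.562 -3.211 -2.546
endloop
endfacet
facet normal -0.442 0.507 -0.740
outer loop
vertex 2.206 -2.902 -3.984
vertex 2.758 -2.289 -3.894
vertex 2.915 -2.915 -4.416
endloop
endfacet
facet normal -0.275 -0.862 -0.426
outer loop
vertex 2.206 -2.902 -3.984
vertex 2.915 -2.915 -4.416
vertex 3.01 -3.824 -2.636
endloop
endfacet
facet normal -0.275 -0.862 -0.426
outer loop
vertex 3.01 -3.824 -2.636
vertex 2.915 -2.915 -4.416
vertex 3.719 -3.837 -3.068
endloop
endfacet
facet normal 0.442 -0.507 0.740
outer loop
vertex 3.01 -3.824 -2.636
vertex 3.719 -3.837 -3.068
vertex 3.562 -3.211 -2.546
endloop
endfacet
facet normal -0.441 0.507 -0.741
outer loop
vertex 2.915 -2.915 -4.416
vertex 2.758 -2.289 -3.894
vertex 3.467 -2.302 -4.325
endloop
endfacet
facet normal 0.603 -0.444 -0.663
outer loop
vertex 2.915 -2.915 -4.416
vertex 3.467 -2.302 -4.325
vertex 3.719 -3.837 -3.068
endloop
endfacet
facet normal 0.603 -0.444 -0.663
outer loop
vertex 3.719 -3.837 -3.068
vertex 3.467 -2.302 -4.325
vertex 4.271 -3.224 -2.977
endloop
endfacet
facet normal 0.441 -0.507 0.741
outer loop
vertex 3.719 -3.837 -3.068
vertex 4.271 -3.224 -2.977
vertex 3.562 -3.211 -2.546
endloop
endfacet
facet normal -0.441 0.506 -0.741
outer loop
vertex 3.467 -2.302 -4.325
vertex 2.758 -2.289 -3.894
vertex 3.31 -1.676 -3.804
endloop
endfacet
facet normal 0.877 0.418 -0.237
outer loop
vertex 3.467 -2.302 -4.325
vertex 3.31 -1.676 -3.804
vertex 4.271 -3.224 -2.977
endloop
endfacet
facet normal 0.877 0.418 -0.237
outer loop
vertex 4.271 -3.224 -2.977
vertex 3.31 -1.676 -3.804
vertex 4.114 -2.598 -2.456
endloop
endfacet
facet normal 0.441 -0.506 0.741
outer loop
vertex 4.271 -3.224 -2.977
vertex 4.114 -2.598 -2.456
vertex 3.562 -3.211 -2.546
endloop
endfacet

endsolid


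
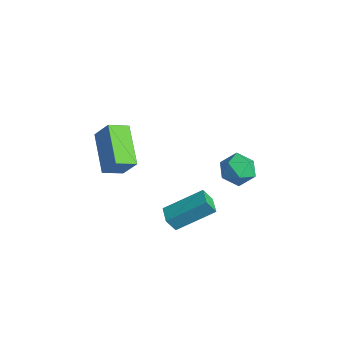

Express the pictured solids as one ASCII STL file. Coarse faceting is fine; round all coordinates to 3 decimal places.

solid 
facet normal -0.958 0.066 0.280
outer loop
vertex 2.94 3.443 0.623
vertex 2.986 2.602 0.979
vertex 3.187 3.33 1.496
endloop
endfacet
facet normal -0.650 0.709 0.276
outer loop
vertex 2.94 3.443 0.623
vertex 3.187 3.33 1.496
vertex 3.627 3.937 0.972
endloop
endfacet
facet normal -0.403 0.831 -0.383
outer loop
vertex 2.94 3.443 0.623
vertex 3.627 3.937 0.972
vertex 3.698 3.584 0.131
endloop
endfacet
facet normal -0.559 0.264 -0.786
outer loop
vertex 2.94 3.443 0.623
vertex 3.698 3.584 0.131
vertex 3.303 2.76 0.135
endloop
endfacet
facet normal -0.902 -0.209 -0.378
outer loop
vertex 2.94 3.443 0.623
vertex 3.303 2.76 0.135
vertex 2.986 2.602 0.979
endloop
endfacet
facet normal -0.092 0.688 0.720
outer loop
vertex 3.627 3.937 0.972
vertex 3.187 3.33 1.496
vertex 4.097 3.4 1.545
endloop
endfacet
facet normal -0.591 -0.352 0.726
outer loop
vertex 3.187 3.33 1.496
vertex 2.986 2.602 0.979
vertex 3.702 2.576 1.549
endloop
endfacet
facet normal -0.500 -0.798 -0.337
outer loop
vertex 2.986 2.602 0.979
vertex 3.303 2.76 0.135
vertex 3.773 2.223 0.708
endloop
endfacet
facet normal 0.056 -0.032 -0.998
outer loop
vertex 3.303 2.76 0.135
vertex 3.698 3.584 0.131
vertex 4.213 2.83 0.184
endloop
endfacet
facet normal 0.308 0.886 -0.346
outer loop
vertex 3.698 3.584 0.131
vertex 3.627 3.937 0.972
vertex 4.414 3.558 0.701
endloop
endfacet
facet normal 0.559 -0.264 0.786
outer loop
vertex 4.46 2.717 1.057
vertex 4.097 3.4 1.545
vertex 3.702 2.576 1.549
endloop
endfacet
facet normal 0.403 -0.831 0.383
outer loop
vertex 4.46 2.717 1.057
vertex 3.702 2.576 1.549
vertex 3.773 2.223 0.708
endloop
endfacet
facet normal 0.650 -0.709 -0.276
outer loop
vertex 4.46 2.717 1.057
vertex 3.773 2.223 0.708
vertex 4.213 2.83 0.184
endloop
endfacet
facet normal 0.958 -0.066 -0.280
outer loop
vertex 4.46 2.717 1.057
vertex 4.213 2.83 0.184
vertex 4.414 3.558 0.701
endloop
endfacet
facet normal 0.902 0.209 0.378
outer loop
vertex 4.46 2.717 1.057
vertex 4.414 3.558 0.701
vertex 4.097 3.4 1.545
endloop
endfacet
facet normal -0.056 0.032 0.998
outer loop
vertex 3.702 2.576 1.549
vertex 4.097 3.4 1.545
vertex 3.187 3.33 1.496
endloop
endfacet
facet normal -0.308 -0.886 0.346
outer loop
vertex 3.773 2.223 0.708
vertex 3.702 2.576 1.549
vertex 2.986 2.602 0.979
endloop
endfacet
facet normal 0.092 -0.688 -0.720
outer loop
vertex 4.213 2.83 0.184
vertex 3.773 2.223 0.708
vertex 3.303 2.76 0.135
endloop
endfacet
facet normal 0.591 0.352 -0.726
outer loop
vertex 4.414 3.558 0.701
vertex 4.213 2.83 0.184
vertex 3.698 3.584 0.131
endloop
endfacet
facet normal 0.500 0.798 0.337
outer loop
vertex 4.097 3.4 1.545
vertex 4.414 3.558 0.701
vertex 3.627 3.937 0.972
endloop
endfacet
facet normal -0.507 -0.280 -0.815
outer loop
vertex 1.36 -2.71 4.137
vertex 1.48 -1.768 3.738
vertex 3.136 -3.317 3.24
endloop
endfacet
facet normal -0.117 -0.914 0.388
outer loop
vertex 3.76 -2.972 4.242
vertex 1.36 -2.71 4.137
vertex 3.136 -3.317 3.24
endloop
endfacet
facet normal -0.507 -0.280 -0.815
outer loop
vertex 3.136 -3.317 3.24
vertex 1.48 -1.768 3.738
vertex 3.256 -2.375 2.841
endloop
endfacet
facet normal 0.854 -0.291 -0.431
outer loop
vertex 3.256 -2.375 2.841
vertex 3.76 -2.972 4.242
vertex 3.136 -3.317 3.24
endloop
endfacet
facet normal -0.854 0.291 0.431
outer loop
vertex 1.36 -2.71 4.137
vertex 2.104 -1.423 4.74
vertex 1.48 -1.768 3.738
endloop
endfacet
facet normal -0.117 -0.914 0.388
outer loop
vertex 1.984 -2.365 5.139
vertex 1.36 -2.71 4.137
vertex 3.76 -2.972 4.242
endloop
endfacet
facet normal -0.854 0.291 0.431
outer loop
vertex 1.984 -2.365 5.139
vertex 2.104 -1.423 4.74
vertex 1.36 -2.71 4.137
endloop
endfacet
facet normal 0.117 0.914 -0.388
outer loop
vertex 1.48 -1.768 3.738
vertex 2.104 -1.423 4.74
vertex 3.256 -2.375 2.841
endloop
endfacet
facet normal 0.854 -0.291 -0.431
outer loop
vertex 3.88 -2.03 3.843
vertex 3.76 -2.972 4.242
vertex 3.256 -2.375 2.841
endloop
endfacet
facet normal 0.117 0.914 -0.388
outer loop
vertex 3.256 -2.375 2.841
vertex 2.104 -1.423 4.74
vertex 3.88 -2.03 3.843
endloop
endfacet
facet normal 0.507 0.280 0.815
outer loop
vertex 3.88 -2.03 3.843
vertex 1.984 -2.365 5.139
vertex 3.76 -2.972 4.242
endloop
endfacet
facet normal 0.507 0.280 0.815
outer loop
vertex 2.104 -1.423 4.74
vertex 1.984 -2.365 5.139
vertex 3.88 -2.03 3.843
endloop
endfacet
facet normal -0.935 0.356 0.001
outer loop
vertex 3.791 1.255 0.32
vertex 3.943 1.656 -0.403
vertex 3.157 -0.408 -0.737
endloop
endfacet
facet normal -0.182 -0.477 0.860
outer loop
vertex 4.017 -0.736 -0.737
vertex 3.791 1.255 0.32
vertex 3.157 -0.408 -0.737
endloop
endfacet
facet normal -0.934 0.356 -0.001
outer loop
vertex 3.157 -0.408 -0.737
vertex 3.943 1.656 -0.403
vertex 3.31 -0.008 -1.46
endloop
endfacet
facet normal -0.307 -0.804 -0.510
outer loop
vertex 3.31 -0.008 -1.46
vertex 4.017 -0.736 -0.737
vertex 3.157 -0.408 -0.737
endloop
endfacet
facet normal 0.306 0.804 0.510
outer loop
vertex 3.791 1.255 0.32
vertex 4.803 1.328 -0.403
vertex 3.943 1.656 -0.403
endloop
endfacet
facet normal -0.182 -0.477 0.860
outer loop
vertex 4.65 0.928 0.32
vertex 3.791 1.255 0.32
vertex 4.017 -0.736 -0.737
endloop
endfacet
facet normal 0.306 0.804 0.510
outer loop
vertex 4.65 0.928 0.32
vertex 4.803 1.328 -0.403
vertex 3.791 1.255 0.32
endloop
endfacet
facet normal 0.182 0.477 -0.860
outer loop
vertex 3.943 1.656 -0.403
vertex 4.803 1.328 -0.403
vertex 3.31 -0.008 -1.46
endloop
endfacet
facet normal -0.306 -0.804 -0.510
outer loop
vertex 4.169 -0.335 -1.46
vertex 4.017 -0.736 -0.737
vertex 3.31 -0.008 -1.46
endloop
endfacet
facet normal 0.182 0.477 -0.860
outer loop
vertex 3.31 -0.008 -1.46
vertex 4.803 1.328 -0.403
vertex 4.169 -0.335 -1.46
endloop
endfacet
facet normal 0.935 -0.355 -0.001
outer loop
vertex 4.169 -0.335 -1.46
vertex 4.65 0.928 0.32
vertex 4.017 -0.736 -0.737
endloop
endfacet
facet normal 0.934 -0.356 0.000
outer loop
vertex 4.803 1.328 -0.403
vertex 4.65 0.928 0.32
vertex 4.169 -0.335 -1.46
endloop
endfacet

endsolid


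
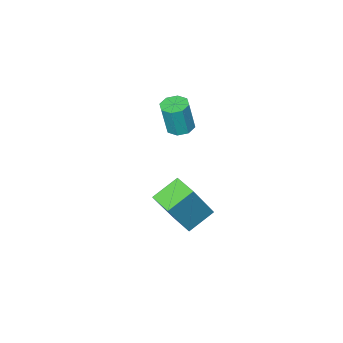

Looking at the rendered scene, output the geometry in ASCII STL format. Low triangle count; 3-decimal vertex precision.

solid 
facet normal -0.499 -0.062 -0.864
outer loop
vertex -0.102 -2.151 -4.175
vertex -0.062 -1.216 -4.265
vertex 0.928 -2.252 -4.763
endloop
endfacet
facet normal -0.043 -0.994 0.096
outer loop
vertex 1.962 -2.124 -2.975
vertex -0.102 -2.151 -4.175
vertex 0.928 -2.252 -4.763
endloop
endfacet
facet normal -0.500 -0.062 -0.864
outer loop
vertex 0.928 -2.252 -4.763
vertex -0.062 -1.216 -4.265
vertex 0.967 -1.317 -4.853
endloop
endfacet
facet normal 0.865 -0.084 -0.494
outer loop
vertex 0.967 -1.317 -4.853
vertex 1.962 -2.124 -2.975
vertex 0.928 -2.252 -4.763
endloop
endfacet
facet normal -0.865 0.085 0.494
outer loop
vertex -0.102 -2.151 -4.175
vertex 0.972 -1.088 -2.477
vertex -0.062 -1.216 -4.265
endloop
endfacet
facet normal -0.043 -0.994 0.096
outer loop
vertex 0.933 -2.023 -2.387
vertex -0.102 -2.151 -4.175
vertex 1.962 -2.124 -2.975
endloop
endfacet
facet normal -0.865 0.084 0.495
outer loop
vertex 0.933 -2.023 -2.387
vertex 0.972 -1.088 -2.477
vertex -0.102 -2.151 -4.175
endloop
endfacet
facet normal 0.043 0.994 -0.096
outer loop
vertex -0.062 -1.216 -4.265
vertex 0.972 -1.088 -2.477
vertex 0.967 -1.317 -4.853
endloop
endfacet
facet normal 0.865 -0.085 -0.495
outer loop
vertex 2.002 -1.189 -3.065
vertex 1.962 -2.124 -2.975
vertex 0.967 -1.317 -4.853
endloop
endfacet
facet normal 0.043 0.994 -0.096
outer loop
vertex 0.967 -1.317 -4.853
vertex 0.972 -1.088 -2.477
vertex 2.002 -1.189 -3.065
endloop
endfacet
facet normal 0.500 0.062 0.864
outer loop
vertex 2.002 -1.189 -3.065
vertex 0.933 -2.023 -2.387
vertex 1.962 -2.124 -2.975
endloop
endfacet
facet normal 0.499 0.062 0.864
outer loop
vertex 0.972 -1.088 -2.477
vertex 0.933 -2.023 -2.387
vertex 2.002 -1.189 -3.065
endloop
endfacet
facet normal -0.189 0.025 -0.982
outer loop
vertex 0.752 -2.8 -0.514
vertex 0.235 -2.744 -0.413
vertex 0.642 -2.411 -0.483
endloop
endfacet
facet normal 0.943 0.281 -0.176
outer loop
vertex 0.752 -2.8 -0.514
vertex 0.642 -2.411 -0.483
vertex 1.002 -2.833 0.771
endloop
endfacet
facet normal 0.943 0.283 -0.175
outer loop
vertex 1.002 -2.833 0.771
vertex 0.642 -2.411 -0.483
vertex 0.891 -2.444 0.802
endloop
endfacet
facet normal 0.191 -0.024 0.981
outer loop
vertex 1.002 -2.833 0.771
vertex 0.891 -2.444 0.802
vertex 0.485 -2.776 0.873
endloop
endfacet
facet normal -0.189 0.025 -0.982
outer loop
vertex 0.642 -2.411 -0.483
vertex 0.235 -2.744 -0.413
vertex 0.293 -2.217 -0.411
endloop
endfacet
facet normal 0.474 0.878 -0.069
outer loop
vertex 0.642 -2.411 -0.483
vertex 0.293 -2.217 -0.411
vertex 0.891 -2.444 0.802
endloop
endfacet
facet normal 0.476 0.876 -0.071
outer loop
vertex 0.891 -2.444 0.802
vertex 0.293 -2.217 -0.411
vertex 0.543 -2.249 0.875
endloop
endfacet
facet normal 0.192 -0.025 0.981
outer loop
vertex 0.891 -2.444 0.802
vertex 0.543 -2.249 0.875
vertex 0.485 -2.776 0.873
endloop
endfacet
facet normal -0.192 0.025 -0.981
outer loop
vertex 0.293 -2.217 -0.411
vertex 0.235 -2.744 -0.413
vertex -0.089 -2.331 -0.339
endloop
endfacet
facet normal -0.272 0.959 0.077
outer loop
vertex 0.293 -2.217 -0.411
vertex -0.089 -2.331 -0.339
vertex 0.543 -2.249 0.875
endloop
endfacet
facet normal -0.273 0.959 0.078
outer loop
vertex 0.543 -2.249 0.875
vertex -0.089 -2.331 -0.339
vertex 0.16 -2.364 0.946
endloop
endfacet
facet normal 0.189 -0.025 0.982
outer loop
vertex 0.543 -2.249 0.875
vertex 0.16 -2.364 0.946
vertex 0.485 -2.776 0.873
endloop
endfacet
facet normal -0.191 0.026 -0.981
outer loop
vertex -0.089 -2.331 -0.339
vertex 0.235 -2.744 -0.413
vertex -0.282 -2.687 -0.311
endloop
endfacet
facet normal -0.859 0.480 0.179
outer loop
vertex -0.089 -2.331 -0.339
vertex -0.282 -2.687 -0.311
vertex 0.16 -2.364 0.946
endloop
endfacet
facet normal -0.860 0.478 0.180
outer loop
vertex 0.16 -2.364 0.946
vertex -0.282 -2.687 -0.311
vertex -0.032 -2.72 0.974
endloop
endfacet
facet normal 0.189 -0.025 0.982
outer loop
vertex 0.16 -2.364 0.946
vertex -0.032 -2.72 0.974
vertex 0.485 -2.776 0.873
endloop
endfacet
facet normal -0.191 0.024 -0.981
outer loop
vertex -0.282 -2.687 -0.311
vertex 0.235 -2.744 -0.413
vertex -0.171 -3.076 -0.342
endloop
endfacet
facet normal -0.943 -0.283 0.176
outer loop
vertex -0.282 -2.687 -0.311
vertex -0.171 -3.076 -0.342
vertex -0.032 -2.72 0.974
endloop
endfacet
facet normal -0.944 -0.281 0.176
outer loop
vertex -0.032 -2.72 0.974
vertex -0.171 -3.076 -0.342
vertex 0.078 -3.109 0.943
endloop
endfacet
facet normal 0.189 -0.025 0.982
outer loop
vertex -0.032 -2.72 0.974
vertex 0.078 -3.109 0.943
vertex 0.485 -2.776 0.873
endloop
endfacet
facet normal -0.192 0.025 -0.981
outer loop
vertex -0.171 -3.076 -0.342
vertex 0.235 -2.744 -0.413
vertex 0.177 -3.271 -0.415
endloop
endfacet
facet normal -0.476 -0.876 0.070
outer loop
vertex -0.171 -3.076 -0.342
vertex 0.177 -3.271 -0.415
vertex 0.078 -3.109 0.943
endloop
endfacet
facet normal -0.474 -0.878 0.070
outer loop
vertex 0.078 -3.109 0.943
vertex 0.177 -3.271 -0.415
vertex 0.427 -3.303 0.871
endloop
endfacet
facet normal 0.189 -0.025 0.982
outer loop
vertex 0.078 -3.109 0.943
vertex 0.427 -3.303 0.871
vertex 0.485 -2.776 0.873
endloop
endfacet
facet normal -0.189 0.025 -0.982
outer loop
vertex 0.177 -3.271 -0.415
vertex 0.235 -2.744 -0.413
vertex 0.56 -3.156 -0.486
endloop
endfacet
facet normal 0.274 -0.959 -0.077
outer loop
vertex 0.177 -3.271 -0.415
vertex 0.56 -3.156 -0.486
vertex 0.427 -3.303 0.871
endloop
endfacet
facet normal 0.272 -0.959 -0.077
outer loop
vertex 0.427 -3.303 0.871
vertex 0.56 -3.156 -0.486
vertex 0.809 -3.189 0.799
endloop
endfacet
facet normal 0.192 -0.025 0.981
outer loop
vertex 0.427 -3.303 0.871
vertex 0.809 -3.189 0.799
vertex 0.485 -2.776 0.873
endloop
endfacet
facet normal -0.189 0.025 -0.982
outer loop
vertex 0.56 -3.156 -0.486
vertex 0.235 -2.744 -0.413
vertex 0.752 -2.8 -0.514
endloop
endfacet
facet normal 0.860 -0.478 -0.179
outer loop
vertex 0.56 -3.156 -0.486
vertex 0.752 -2.8 -0.514
vertex 0.809 -3.189 0.799
endloop
endfacet
facet normal 0.859 -0.480 -0.179
outer loop
vertex 0.809 -3.189 0.799
vertex 0.752 -2.8 -0.514
vertex 1.002 -2.833 0.771
endloop
endfacet
facet normal 0.191 -0.026 0.981
outer loop
vertex 0.809 -3.189 0.799
vertex 1.002 -2.833 0.771
vertex 0.485 -2.776 0.873
endloop
endfacet

endsolid
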